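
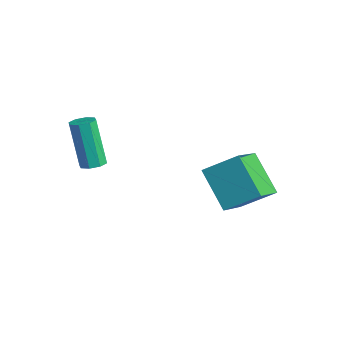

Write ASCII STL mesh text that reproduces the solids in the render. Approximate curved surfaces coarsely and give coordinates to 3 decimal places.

solid 
facet normal 0.349 0.016 -0.937
outer loop
vertex 0.254 -2.39 -0.23
vertex -0.223 -2.424 -0.408
vertex 0.09 -2.041 -0.285
endloop
endfacet
facet normal 0.838 0.444 0.318
outer loop
vertex 0.254 -2.39 -0.23
vertex 0.09 -2.041 -0.285
vertex -0.44 -2.422 1.645
endloop
endfacet
facet normal 0.837 0.445 0.318
outer loop
vertex -0.44 -2.422 1.645
vertex 0.09 -2.041 -0.285
vertex -0.605 -2.072 1.59
endloop
endfacet
facet normal -0.347 -0.016 0.938
outer loop
vertex -0.44 -2.422 1.645
vertex -0.605 -2.072 1.59
vertex -0.917 -2.456 1.468
endloop
endfacet
facet normal 0.349 0.016 -0.937
outer loop
vertex 0.09 -2.041 -0.285
vertex -0.223 -2.424 -0.408
vertex -0.257 -1.916 -0.412
endloop
endfacet
facet normal 0.295 0.947 0.125
outer loop
vertex 0.09 -2.041 -0.285
vertex -0.257 -1.916 -0.412
vertex -0.605 -2.072 1.59
endloop
endfacet
facet normal 0.295 0.947 0.125
outer loop
vertex -0.605 -2.072 1.59
vertex -0.257 -1.916 -0.412
vertex -0.952 -1.947 1.463
endloop
endfacet
facet normal -0.348 -0.015 0.937
outer loop
vertex -0.605 -2.072 1.59
vertex -0.952 -1.947 1.463
vertex -0.917 -2.456 1.468
endloop
endfacet
facet normal 0.347 0.016 -0.938
outer loop
vertex -0.257 -1.916 -0.412
vertex -0.223 -2.424 -0.408
vertex -0.584 -2.089 -0.536
endloop
endfacet
facet normal -0.421 0.896 -0.141
outer loop
vertex -0.257 -1.916 -0.412
vertex -0.584 -2.089 -0.536
vertex -0.952 -1.947 1.463
endloop
endfacet
facet normal -0.421 0.896 -0.141
outer loop
vertex -0.952 -1.947 1.463
vertex -0.584 -2.089 -0.536
vertex -1.279 -2.12 1.339
endloop
endfacet
facet normal -0.348 -0.015 0.937
outer loop
vertex -0.952 -1.947 1.463
vertex -1.279 -2.12 1.339
vertex -0.917 -2.456 1.468
endloop
endfacet
facet normal 0.347 0.015 -0.938
outer loop
vertex -0.584 -2.089 -0.536
vertex -0.223 -2.424 -0.408
vertex -0.7 -2.458 -0.585
endloop
endfacet
facet normal -0.889 0.323 -0.324
outer loop
vertex -0.584 -2.089 -0.536
vertex -0.7 -2.458 -0.585
vertex -1.279 -2.12 1.339
endloop
endfacet
facet normal -0.890 0.320 -0.324
outer loop
vertex -1.279 -2.12 1.339
vertex -0.7 -2.458 -0.585
vertex -1.394 -2.49 1.29
endloop
endfacet
facet normal -0.349 -0.016 0.937
outer loop
vertex -1.279 -2.12 1.339
vertex -1.394 -2.49 1.29
vertex -0.917 -2.456 1.468
endloop
endfacet
facet normal 0.347 0.016 -0.938
outer loop
vertex -0.7 -2.458 -0.585
vertex -0.223 -2.424 -0.408
vertex -0.535 -2.808 -0.53
endloop
endfacet
facet normal -0.837 -0.445 -0.318
outer loop
vertex -0.7 -2.458 -0.585
vertex -0.535 -2.808 -0.53
vertex -1.394 -2.49 1.29
endloop
endfacet
facet normal -0.838 -0.444 -0.318
outer loop
vertex -1.394 -2.49 1.29
vertex -0.535 -2.808 -0.53
vertex -1.23 -2.839 1.345
endloop
endfacet
facet normal -0.349 -0.016 0.937
outer loop
vertex -1.394 -2.49 1.29
vertex -1.23 -2.839 1.345
vertex -0.917 -2.456 1.468
endloop
endfacet
facet normal 0.348 0.015 -0.937
outer loop
vertex -0.535 -2.808 -0.53
vertex -0.223 -2.424 -0.408
vertex -0.188 -2.933 -0.403
endloop
endfacet
facet normal -0.295 -0.947 -0.125
outer loop
vertex -0.535 -2.808 -0.53
vertex -0.188 -2.933 -0.403
vertex -1.23 -2.839 1.345
endloop
endfacet
facet normal -0.295 -0.947 -0.125
outer loop
vertex -1.23 -2.839 1.345
vertex -0.188 -2.933 -0.403
vertex -0.883 -2.964 1.472
endloop
endfacet
facet normal -0.349 -0.016 0.937
outer loop
vertex -1.23 -2.839 1.345
vertex -0.883 -2.964 1.472
vertex -0.917 -2.456 1.468
endloop
endfacet
facet normal 0.348 0.015 -0.937
outer loop
vertex -0.188 -2.933 -0.403
vertex -0.223 -2.424 -0.408
vertex 0.139 -2.76 -0.279
endloop
endfacet
facet normal 0.421 -0.896 0.141
outer loop
vertex -0.188 -2.933 -0.403
vertex 0.139 -2.76 -0.279
vertex -0.883 -2.964 1.472
endloop
endfacet
facet normal 0.421 -0.896 0.141
outer loop
vertex -0.883 -2.964 1.472
vertex 0.139 -2.76 -0.279
vertex -0.556 -2.791 1.596
endloop
endfacet
facet normal -0.347 -0.016 0.938
outer loop
vertex -0.883 -2.964 1.472
vertex -0.556 -2.791 1.596
vertex -0.917 -2.456 1.468
endloop
endfacet
facet normal 0.349 0.016 -0.937
outer loop
vertex 0.139 -2.76 -0.279
vertex -0.223 -2.424 -0.408
vertex 0.254 -2.39 -0.23
endloop
endfacet
facet normal 0.890 -0.320 0.325
outer loop
vertex 0.139 -2.76 -0.279
vertex 0.254 -2.39 -0.23
vertex -0.556 -2.791 1.596
endloop
endfacet
facet normal 0.889 -0.323 0.324
outer loop
vertex -0.556 -2.791 1.596
vertex 0.254 -2.39 -0.23
vertex -0.44 -2.422 1.645
endloop
endfacet
facet normal -0.347 -0.015 0.938
outer loop
vertex -0.556 -2.791 1.596
vertex -0.44 -2.422 1.645
vertex -0.917 -2.456 1.468
endloop
endfacet
facet normal -0.467 -0.692 -0.550
outer loop
vertex 2.196 0.576 -0.284
vertex 1.371 1.793 -1.115
vertex 3.574 0.648 -1.546
endloop
endfacet
facet normal 0.488 -0.721 0.492
outer loop
vertex 4.289 1.707 -0.705
vertex 2.196 0.576 -0.284
vertex 3.574 0.648 -1.546
endloop
endfacet
facet normal -0.467 -0.693 -0.549
outer loop
vertex 3.574 0.648 -1.546
vertex 1.371 1.793 -1.115
vertex 2.749 1.865 -2.378
endloop
endfacet
facet normal 0.737 0.038 -0.675
outer loop
vertex 2.749 1.865 -2.378
vertex 4.289 1.707 -0.705
vertex 3.574 0.648 -1.546
endloop
endfacet
facet normal -0.737 -0.039 0.675
outer loop
vertex 2.196 0.576 -0.284
vertex 2.086 2.852 -0.274
vertex 1.371 1.793 -1.115
endloop
endfacet
facet normal 0.488 -0.721 0.492
outer loop
vertex 2.911 1.635 0.558
vertex 2.196 0.576 -0.284
vertex 4.289 1.707 -0.705
endloop
endfacet
facet normal -0.737 -0.039 0.675
outer loop
vertex 2.911 1.635 0.558
vertex 2.086 2.852 -0.274
vertex 2.196 0.576 -0.284
endloop
endfacet
facet normal -0.489 0.721 -0.492
outer loop
vertex 1.371 1.793 -1.115
vertex 2.086 2.852 -0.274
vertex 2.749 1.865 -2.378
endloop
endfacet
facet normal 0.737 0.039 -0.675
outer loop
vertex 3.464 2.924 -1.536
vertex 4.289 1.707 -0.705
vertex 2.749 1.865 -2.378
endloop
endfacet
facet normal -0.488 0.721 -0.492
outer loop
vertex 2.749 1.865 -2.378
vertex 2.086 2.852 -0.274
vertex 3.464 2.924 -1.536
endloop
endfacet
facet normal 0.468 0.692 0.550
outer loop
vertex 3.464 2.924 -1.536
vertex 2.911 1.635 0.558
vertex 4.289 1.707 -0.705
endloop
endfacet
facet normal 0.467 0.693 0.550
outer loop
vertex 2.086 2.852 -0.274
vertex 2.911 1.635 0.558
vertex 3.464 2.924 -1.536
endloop
endfacet

endsolid


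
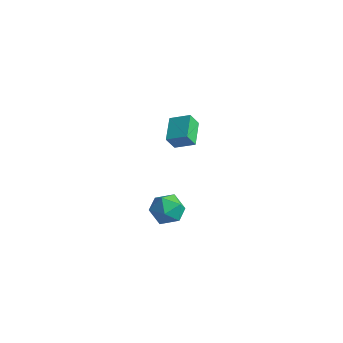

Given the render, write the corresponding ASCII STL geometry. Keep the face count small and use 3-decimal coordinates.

solid 
facet normal -0.647 0.736 0.199
outer loop
vertex 0.891 -3.117 -0.943
vertex 0.368 -3.789 -0.161
vertex 1.244 -3.105 0.158
endloop
endfacet
facet normal -0.017 1.000 -0.005
outer loop
vertex 0.891 -3.117 -0.943
vertex 1.244 -3.105 0.158
vertex 2.021 -3.096 -0.698
endloop
endfacet
facet normal 0.128 0.744 -0.655
outer loop
vertex 0.891 -3.117 -0.943
vertex 2.021 -3.096 -0.698
vertex 1.625 -3.775 -1.547
endloop
endfacet
facet normal -0.412 0.323 -0.852
outer loop
vertex 0.891 -3.117 -0.943
vertex 1.625 -3.775 -1.547
vertex 0.603 -4.203 -1.215
endloop
endfacet
facet normal -0.891 0.317 -0.323
outer loop
vertex 0.891 -3.117 -0.943
vertex 0.603 -4.203 -1.215
vertex 0.368 -3.789 -0.161
endloop
endfacet
facet normal 0.481 0.756 0.445
outer loop
vertex 2.021 -3.096 -0.698
vertex 1.244 -3.105 0.158
vertex 2.197 -3.757 0.235
endloop
endfacet
facet normal -0.539 0.328 0.776
outer loop
vertex 1.244 -3.105 0.158
vertex 0.368 -3.789 -0.161
vertex 1.175 -4.185 0.567
endloop
endfacet
facet normal -0.934 -0.349 -0.071
outer loop
vertex 0.368 -3.789 -0.161
vertex 0.603 -4.203 -1.215
vertex 0.779 -4.864 -0.282
endloop
endfacet
facet normal -0.158 -0.341 -0.927
outer loop
vertex 0.603 -4.203 -1.215
vertex 1.625 -3.775 -1.547
vertex 1.556 -4.855 -1.138
endloop
endfacet
facet normal 0.716 0.342 -0.608
outer loop
vertex 1.625 -3.775 -1.547
vertex 2.021 -3.096 -0.698
vertex 2.432 -4.171 -0.819
endloop
endfacet
facet normal 0.412 -0.323 0.852
outer loop
vertex 1.909 -4.843 -0.037
vertex 2.197 -3.757 0.235
vertex 1.175 -4.185 0.567
endloop
endfacet
facet normal -0.128 -0.744 0.655
outer loop
vertex 1.909 -4.843 -0.037
vertex 1.175 -4.185 0.567
vertex 0.779 -4.864 -0.282
endloop
endfacet
facet normal 0.017 -1.000 0.005
outer loop
vertex 1.909 -4.843 -0.037
vertex 0.779 -4.864 -0.282
vertex 1.556 -4.855 -1.138
endloop
endfacet
facet normal 0.647 -0.736 -0.199
outer loop
vertex 1.909 -4.843 -0.037
vertex 1.556 -4.855 -1.138
vertex 2.432 -4.171 -0.819
endloop
endfacet
facet normal 0.891 -0.317 0.323
outer loop
vertex 1.909 -4.843 -0.037
vertex 2.432 -4.171 -0.819
vertex 2.197 -3.757 0.235
endloop
endfacet
facet normal 0.158 0.341 0.927
outer loop
vertex 1.175 -4.185 0.567
vertex 2.197 -3.757 0.235
vertex 1.244 -3.105 0.158
endloop
endfacet
facet normal -0.716 -0.342 0.608
outer loop
vertex 0.779 -4.864 -0.282
vertex 1.175 -4.185 0.567
vertex 0.368 -3.789 -0.161
endloop
endfacet
facet normal -0.481 -0.756 -0.445
outer loop
vertex 1.556 -4.855 -1.138
vertex 0.779 -4.864 -0.282
vertex 0.603 -4.203 -1.215
endloop
endfacet
facet normal 0.539 -0.328 -0.776
outer loop
vertex 2.432 -4.171 -0.819
vertex 1.556 -4.855 -1.138
vertex 1.625 -3.775 -1.547
endloop
endfacet
facet normal 0.934 0.349 0.071
outer loop
vertex 2.197 -3.757 0.235
vertex 2.432 -4.171 -0.819
vertex 2.021 -3.096 -0.698
endloop
endfacet
facet normal -0.492 0.813 0.311
outer loop
vertex -4.722 4.025 -0.625
vertex -3.5 4.541 -0.039
vertex -4.471 4.555 -1.614
endloop
endfacet
facet normal -0.842 -0.356 -0.405
outer loop
vertex -3.54 3.019 -2.201
vertex -4.722 4.025 -0.625
vertex -4.471 4.555 -1.614
endloop
endfacet
facet normal -0.492 0.813 0.311
outer loop
vertex -4.471 4.555 -1.614
vertex -3.5 4.541 -0.039
vertex -3.249 5.071 -1.028
endloop
endfacet
facet normal 0.218 0.461 -0.860
outer loop
vertex -3.249 5.071 -1.028
vertex -3.54 3.019 -2.201
vertex -4.471 4.555 -1.614
endloop
endfacet
facet normal -0.218 -0.461 0.860
outer loop
vertex -4.722 4.025 -0.625
vertex -2.569 3.005 -0.626
vertex -3.5 4.541 -0.039
endloop
endfacet
facet normal -0.842 -0.356 -0.405
outer loop
vertex -3.791 2.489 -1.212
vertex -4.722 4.025 -0.625
vertex -3.54 3.019 -2.201
endloop
endfacet
facet normal -0.218 -0.461 0.860
outer loop
vertex -3.791 2.489 -1.212
vertex -2.569 3.005 -0.626
vertex -4.722 4.025 -0.625
endloop
endfacet
facet normal 0.842 0.356 0.405
outer loop
vertex -3.5 4.541 -0.039
vertex -2.569 3.005 -0.626
vertex -3.249 5.071 -1.028
endloop
endfacet
facet normal 0.218 0.461 -0.860
outer loop
vertex -2.318 3.535 -1.615
vertex -3.54 3.019 -2.201
vertex -3.249 5.071 -1.028
endloop
endfacet
facet normal 0.842 0.356 0.405
outer loop
vertex -3.249 5.071 -1.028
vertex -2.569 3.005 -0.626
vertex -2.318 3.535 -1.615
endloop
endfacet
facet normal 0.492 -0.813 -0.311
outer loop
vertex -2.318 3.535 -1.615
vertex -3.791 2.489 -1.212
vertex -3.54 3.019 -2.201
endloop
endfacet
facet normal 0.492 -0.813 -0.311
outer loop
vertex -2.569 3.005 -0.626
vertex -3.791 2.489 -1.212
vertex -2.318 3.535 -1.615
endloop
endfacet

endsolid


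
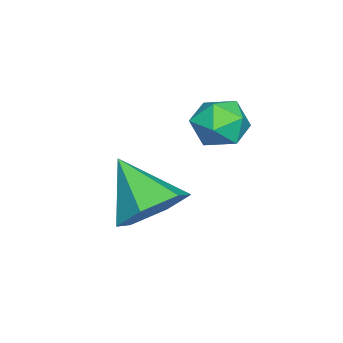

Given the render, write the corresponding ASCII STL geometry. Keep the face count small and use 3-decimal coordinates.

solid 
facet normal 0.409 0.650 -0.641
outer loop
vertex 2.504 -2.729 -0.364
vertex 1.646 -2.695 -0.877
vertex 1.805 -2.054 -0.126
endloop
endfacet
facet normal 0.343 0.024 0.939
outer loop
vertex 2.504 -2.729 -0.364
vertex 1.805 -2.054 -0.126
vertex 0.934 -3.825 0.237
endloop
endfacet
facet normal 0.409 0.649 -0.641
outer loop
vertex 1.805 -2.054 -0.126
vertex 1.646 -2.695 -0.877
vertex 0.948 -2.02 -0.639
endloop
endfacet
facet normal -0.461 0.390 0.797
outer loop
vertex 1.805 -2.054 -0.126
vertex 0.948 -2.02 -0.639
vertex 0.934 -3.825 0.237
endloop
endfacet
facet normal 0.410 0.650 -0.640
outer loop
vertex 0.948 -2.02 -0.639
vertex 1.646 -2.695 -0.877
vertex 0.789 -2.661 -1.391
endloop
endfacet
facet normal -0.987 0.077 0.143
outer loop
vertex 0.948 -2.02 -0.639
vertex 0.789 -2.661 -1.391
vertex 0.934 -3.825 0.237
endloop
endfacet
facet normal 0.410 0.650 -0.640
outer loop
vertex 0.789 -2.661 -1.391
vertex 1.646 -2.695 -0.877
vertex 1.487 -3.336 -1.629
endloop
endfacet
facet normal -0.708 -0.603 -0.368
outer loop
vertex 0.789 -2.661 -1.391
vertex 1.487 -3.336 -1.629
vertex 0.934 -3.825 0.237
endloop
endfacet
facet normal 0.409 0.650 -0.640
outer loop
vertex 1.487 -3.336 -1.629
vertex 1.646 -2.695 -0.877
vertex 2.345 -3.37 -1.115
endloop
endfacet
facet normal 0.097 -0.969 -0.225
outer loop
vertex 1.487 -3.336 -1.629
vertex 2.345 -3.37 -1.115
vertex 0.934 -3.825 0.237
endloop
endfacet
facet normal 0.409 0.650 -0.641
outer loop
vertex 2.345 -3.37 -1.115
vertex 1.646 -2.695 -0.877
vertex 2.504 -2.729 -0.364
endloop
endfacet
facet normal 0.622 -0.656 0.428
outer loop
vertex 2.345 -3.37 -1.115
vertex 2.504 -2.729 -0.364
vertex 0.934 -3.825 0.237
endloop
endfacet
facet normal -0.365 0.834 0.415
outer loop
vertex -0.045 -0.89 1.358
vertex -0.186 -1.284 2.026
vertex 0.509 -0.926 1.918
endloop
endfacet
facet normal 0.135 0.988 -0.070
outer loop
vertex -0.045 -0.89 1.358
vertex 0.509 -0.926 1.918
vertex 0.709 -1.007 1.16
endloop
endfacet
facet normal -0.072 0.715 -0.695
outer loop
vertex -0.045 -0.89 1.358
vertex 0.709 -1.007 1.16
vertex 0.139 -1.415 0.799
endloop
endfacet
facet normal -0.699 0.392 -0.598
outer loop
vertex -0.045 -0.89 1.358
vertex 0.139 -1.415 0.799
vertex -0.415 -1.586 1.335
endloop
endfacet
facet normal -0.881 0.465 0.089
outer loop
vertex -0.045 -0.89 1.358
vertex -0.415 -1.586 1.335
vertex -0.186 -1.284 2.026
endloop
endfacet
facet normal 0.740 0.661 0.124
outer loop
vertex 0.709 -1.007 1.16
vertex 0.509 -0.926 1.918
vertex 1.035 -1.474 1.705
endloop
endfacet
facet normal -0.070 0.411 0.909
outer loop
vertex 0.509 -0.926 1.918
vertex -0.186 -1.284 2.026
vertex 0.481 -1.645 2.241
endloop
endfacet
facet normal -0.905 -0.187 0.382
outer loop
vertex -0.186 -1.284 2.026
vertex -0.415 -1.586 1.335
vertex -0.089 -2.053 1.88
endloop
endfacet
facet normal -0.612 -0.304 -0.730
outer loop
vertex -0.415 -1.586 1.335
vertex 0.139 -1.415 0.799
vertex 0.111 -2.134 1.122
endloop
endfacet
facet normal 0.405 0.220 -0.888
outer loop
vertex 0.139 -1.415 0.799
vertex 0.709 -1.007 1.16
vertex 0.806 -1.776 1.014
endloop
endfacet
facet normal 0.699 -0.392 0.598
outer loop
vertex 0.665 -2.17 1.682
vertex 1.035 -1.474 1.705
vertex 0.481 -1.645 2.241
endloop
endfacet
facet normal 0.072 -0.715 0.695
outer loop
vertex 0.665 -2.17 1.682
vertex 0.481 -1.645 2.241
vertex -0.089 -2.053 1.88
endloop
endfacet
facet normal -0.135 -0.988 0.070
outer loop
vertex 0.665 -2.17 1.682
vertex -0.089 -2.053 1.88
vertex 0.111 -2.134 1.122
endloop
endfacet
facet normal 0.365 -0.834 -0.415
outer loop
vertex 0.665 -2.17 1.682
vertex 0.111 -2.134 1.122
vertex 0.806 -1.776 1.014
endloop
endfacet
facet normal 0.881 -0.465 -0.089
outer loop
vertex 0.665 -2.17 1.682
vertex 0.806 -1.776 1.014
vertex 1.035 -1.474 1.705
endloop
endfacet
facet normal 0.612 0.304 0.730
outer loop
vertex 0.481 -1.645 2.241
vertex 1.035 -1.474 1.705
vertex 0.509 -0.926 1.918
endloop
endfacet
facet normal -0.405 -0.220 0.888
outer loop
vertex -0.089 -2.053 1.88
vertex 0.481 -1.645 2.241
vertex -0.186 -1.284 2.026
endloop
endfacet
facet normal -0.740 -0.661 -0.124
outer loop
vertex 0.111 -2.134 1.122
vertex -0.089 -2.053 1.88
vertex -0.415 -1.586 1.335
endloop
endfacet
facet normal 0.070 -0.411 -0.909
outer loop
vertex 0.806 -1.776 1.014
vertex 0.111 -2.134 1.122
vertex 0.139 -1.415 0.799
endloop
endfacet
facet normal 0.905 0.187 -0.382
outer loop
vertex 1.035 -1.474 1.705
vertex 0.806 -1.776 1.014
vertex 0.709 -1.007 1.16
endloop
endfacet

endsolid


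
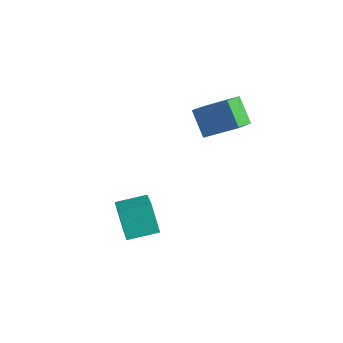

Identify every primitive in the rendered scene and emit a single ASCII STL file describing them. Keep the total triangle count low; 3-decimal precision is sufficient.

solid 
facet normal -0.728 -0.427 -0.536
outer loop
vertex -2.89 2.965 -1.187
vertex -3.661 3.252 -0.369
vertex -3.052 3.8 -1.632
endloop
endfacet
facet normal 0.665 -0.247 -0.705
outer loop
vertex -2.019 4.408 -0.871
vertex -2.89 2.965 -1.187
vertex -3.052 3.8 -1.632
endloop
endfacet
facet normal -0.728 -0.428 -0.536
outer loop
vertex -3.052 3.8 -1.632
vertex -3.661 3.252 -0.369
vertex -3.823 4.087 -0.815
endloop
endfacet
facet normal -0.169 0.869 -0.465
outer loop
vertex -3.823 4.087 -0.815
vertex -2.019 4.408 -0.871
vertex -3.052 3.8 -1.632
endloop
endfacet
facet normal 0.169 -0.869 0.465
outer loop
vertex -2.89 2.965 -1.187
vertex -2.628 3.86 0.392
vertex -3.661 3.252 -0.369
endloop
endfacet
facet normal 0.665 -0.247 -0.705
outer loop
vertex -1.857 3.573 -0.425
vertex -2.89 2.965 -1.187
vertex -2.019 4.408 -0.871
endloop
endfacet
facet normal 0.169 -0.869 0.465
outer loop
vertex -1.857 3.573 -0.425
vertex -2.628 3.86 0.392
vertex -2.89 2.965 -1.187
endloop
endfacet
facet normal -0.665 0.247 0.705
outer loop
vertex -3.661 3.252 -0.369
vertex -2.628 3.86 0.392
vertex -3.823 4.087 -0.815
endloop
endfacet
facet normal -0.169 0.869 -0.464
outer loop
vertex -2.79 4.695 -0.053
vertex -2.019 4.408 -0.871
vertex -3.823 4.087 -0.815
endloop
endfacet
facet normal -0.665 0.247 0.705
outer loop
vertex -3.823 4.087 -0.815
vertex -2.628 3.86 0.392
vertex -2.79 4.695 -0.053
endloop
endfacet
facet normal 0.728 0.428 0.536
outer loop
vertex -2.79 4.695 -0.053
vertex -1.857 3.573 -0.425
vertex -2.019 4.408 -0.871
endloop
endfacet
facet normal 0.728 0.427 0.537
outer loop
vertex -2.628 3.86 0.392
vertex -1.857 3.573 -0.425
vertex -2.79 4.695 -0.053
endloop
endfacet
facet normal -0.625 0.547 -0.557
outer loop
vertex -4.422 0.182 -3.795
vertex -3.77 1.101 -3.623
vertex -3.79 -0.085 -4.767
endloop
endfacet
facet normal -0.572 -0.806 -0.151
outer loop
vertex -2.79 -0.961 -3.877
vertex -4.422 0.182 -3.795
vertex -3.79 -0.085 -4.767
endloop
endfacet
facet normal -0.625 0.547 -0.556
outer loop
vertex -3.79 -0.085 -4.767
vertex -3.77 1.101 -3.623
vertex -3.138 0.834 -4.596
endloop
endfacet
facet normal 0.531 -0.224 -0.817
outer loop
vertex -3.138 0.834 -4.596
vertex -2.79 -0.961 -3.877
vertex -3.79 -0.085 -4.767
endloop
endfacet
facet normal -0.531 0.224 0.817
outer loop
vertex -4.422 0.182 -3.795
vertex -2.77 0.225 -2.733
vertex -3.77 1.101 -3.623
endloop
endfacet
facet normal -0.572 -0.806 -0.150
outer loop
vertex -3.422 -0.694 -2.904
vertex -4.422 0.182 -3.795
vertex -2.79 -0.961 -3.877
endloop
endfacet
facet normal -0.531 0.225 0.817
outer loop
vertex -3.422 -0.694 -2.904
vertex -2.77 0.225 -2.733
vertex -4.422 0.182 -3.795
endloop
endfacet
facet normal 0.572 0.806 0.150
outer loop
vertex -3.77 1.101 -3.623
vertex -2.77 0.225 -2.733
vertex -3.138 0.834 -4.596
endloop
endfacet
facet normal 0.531 -0.224 -0.817
outer loop
vertex -2.138 -0.042 -3.705
vertex -2.79 -0.961 -3.877
vertex -3.138 0.834 -4.596
endloop
endfacet
facet normal 0.572 0.806 0.151
outer loop
vertex -3.138 0.834 -4.596
vertex -2.77 0.225 -2.733
vertex -2.138 -0.042 -3.705
endloop
endfacet
facet normal 0.625 -0.548 0.556
outer loop
vertex -2.138 -0.042 -3.705
vertex -3.422 -0.694 -2.904
vertex -2.79 -0.961 -3.877
endloop
endfacet
facet normal 0.625 -0.547 0.557
outer loop
vertex -2.77 0.225 -2.733
vertex -3.422 -0.694 -2.904
vertex -2.138 -0.042 -3.705
endloop
endfacet

endsolid


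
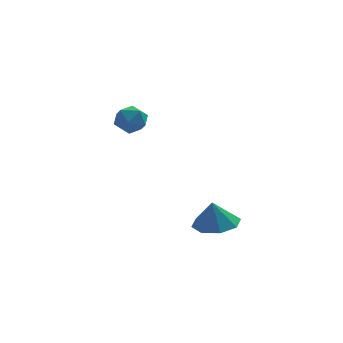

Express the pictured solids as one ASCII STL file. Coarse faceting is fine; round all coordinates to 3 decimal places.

solid 
facet normal -0.889 0.308 -0.340
outer loop
vertex -4.232 3.18 -0.159
vertex -4.622 2.645 0.376
vertex -4.442 3.439 0.625
endloop
endfacet
facet normal -0.404 0.831 -0.383
outer loop
vertex -4.232 3.18 -0.159
vertex -4.442 3.439 0.625
vertex -3.687 3.654 0.294
endloop
endfacet
facet normal 0.135 0.599 -0.789
outer loop
vertex -4.232 3.18 -0.159
vertex -3.687 3.654 0.294
vertex -3.401 2.992 -0.159
endloop
endfacet
facet normal -0.015 -0.067 -0.998
outer loop
vertex -4.232 3.18 -0.159
vertex -3.401 2.992 -0.159
vertex -3.979 2.369 -0.108
endloop
endfacet
facet normal -0.648 -0.248 -0.720
outer loop
vertex -4.232 3.18 -0.159
vertex -3.979 2.369 -0.108
vertex -4.622 2.645 0.376
endloop
endfacet
facet normal -0.151 0.950 0.274
outer loop
vertex -3.687 3.654 0.294
vertex -4.442 3.439 0.625
vertex -3.741 3.411 1.108
endloop
endfacet
facet normal -0.934 0.104 0.342
outer loop
vertex -4.442 3.439 0.625
vertex -4.622 2.645 0.376
vertex -4.319 2.788 1.159
endloop
endfacet
facet normal -0.545 -0.792 -0.273
outer loop
vertex -4.622 2.645 0.376
vertex -3.979 2.369 -0.108
vertex -4.033 2.126 0.706
endloop
endfacet
facet normal 0.477 -0.502 -0.722
outer loop
vertex -3.979 2.369 -0.108
vertex -3.401 2.992 -0.159
vertex -3.278 2.341 0.375
endloop
endfacet
facet normal 0.722 0.575 -0.384
outer loop
vertex -3.401 2.992 -0.159
vertex -3.687 3.654 0.294
vertex -3.098 3.135 0.624
endloop
endfacet
facet normal 0.015 0.067 0.998
outer loop
vertex -3.488 2.6 1.159
vertex -3.741 3.411 1.108
vertex -4.319 2.788 1.159
endloop
endfacet
facet normal -0.135 -0.599 0.789
outer loop
vertex -3.488 2.6 1.159
vertex -4.319 2.788 1.159
vertex -4.033 2.126 0.706
endloop
endfacet
facet normal 0.404 -0.831 0.383
outer loop
vertex -3.488 2.6 1.159
vertex -4.033 2.126 0.706
vertex -3.278 2.341 0.375
endloop
endfacet
facet normal 0.889 -0.308 0.340
outer loop
vertex -3.488 2.6 1.159
vertex -3.278 2.341 0.375
vertex -3.098 3.135 0.624
endloop
endfacet
facet normal 0.648 0.248 0.720
outer loop
vertex -3.488 2.6 1.159
vertex -3.098 3.135 0.624
vertex -3.741 3.411 1.108
endloop
endfacet
facet normal -0.477 0.502 0.722
outer loop
vertex -4.319 2.788 1.159
vertex -3.741 3.411 1.108
vertex -4.442 3.439 0.625
endloop
endfacet
facet normal -0.722 -0.575 0.384
outer loop
vertex -4.033 2.126 0.706
vertex -4.319 2.788 1.159
vertex -4.622 2.645 0.376
endloop
endfacet
facet normal 0.151 -0.950 -0.274
outer loop
vertex -3.278 2.341 0.375
vertex -4.033 2.126 0.706
vertex -3.979 2.369 -0.108
endloop
endfacet
facet normal 0.934 -0.104 -0.342
outer loop
vertex -3.098 3.135 0.624
vertex -3.278 2.341 0.375
vertex -3.401 2.992 -0.159
endloop
endfacet
facet normal 0.545 0.792 0.273
outer loop
vertex -3.741 3.411 1.108
vertex -3.098 3.135 0.624
vertex -3.687 3.654 0.294
endloop
endfacet
facet normal 0.142 0.020 -0.990
outer loop
vertex -0.055 -1.659 -3.117
vertex -0.761 -2.427 -3.234
vertex -0.801 -1.378 -3.218
endloop
endfacet
facet normal 0.186 0.730 0.658
outer loop
vertex -0.055 -1.659 -3.117
vertex -0.801 -1.378 -3.218
vertex -0.939 -2.453 -1.986
endloop
endfacet
facet normal 0.140 0.020 -0.990
outer loop
vertex -0.801 -1.378 -3.218
vertex -0.761 -2.427 -3.234
vertex -1.524 -1.711 -3.327
endloop
endfacet
facet normal -0.413 0.709 0.572
outer loop
vertex -0.801 -1.378 -3.218
vertex -1.524 -1.711 -3.327
vertex -0.939 -2.453 -1.986
endloop
endfacet
facet normal 0.140 0.021 -0.990
outer loop
vertex -1.524 -1.711 -3.327
vertex -0.761 -2.427 -3.234
vertex -1.8 -2.464 -3.382
endloop
endfacet
facet normal -0.822 0.264 0.505
outer loop
vertex -1.524 -1.711 -3.327
vertex -1.8 -2.464 -3.382
vertex -0.939 -2.453 -1.986
endloop
endfacet
facet normal 0.140 0.020 -0.990
outer loop
vertex -1.8 -2.464 -3.382
vertex -0.761 -2.427 -3.234
vertex -1.468 -3.195 -3.35
endloop
endfacet
facet normal -0.799 -0.341 0.495
outer loop
vertex -1.8 -2.464 -3.382
vertex -1.468 -3.195 -3.35
vertex -0.939 -2.453 -1.986
endloop
endfacet
facet normal 0.140 0.020 -0.990
outer loop
vertex -1.468 -3.195 -3.35
vertex -0.761 -2.427 -3.234
vertex -0.722 -3.476 -3.25
endloop
endfacet
facet normal -0.358 -0.755 0.550
outer loop
vertex -1.468 -3.195 -3.35
vertex -0.722 -3.476 -3.25
vertex -0.939 -2.453 -1.986
endloop
endfacet
facet normal 0.141 0.020 -0.990
outer loop
vertex -0.722 -3.476 -3.25
vertex -0.761 -2.427 -3.234
vertex 0.001 -3.143 -3.14
endloop
endfacet
facet normal 0.241 -0.734 0.635
outer loop
vertex -0.722 -3.476 -3.25
vertex 0.001 -3.143 -3.14
vertex -0.939 -2.453 -1.986
endloop
endfacet
facet normal 0.141 0.020 -0.990
outer loop
vertex 0.001 -3.143 -3.14
vertex -0.761 -2.427 -3.234
vertex 0.278 -2.39 -3.085
endloop
endfacet
facet normal 0.650 -0.290 0.703
outer loop
vertex 0.001 -3.143 -3.14
vertex 0.278 -2.39 -3.085
vertex -0.939 -2.453 -1.986
endloop
endfacet
facet normal 0.141 0.021 -0.990
outer loop
vertex 0.278 -2.39 -3.085
vertex -0.761 -2.427 -3.234
vertex -0.055 -1.659 -3.117
endloop
endfacet
facet normal 0.627 0.317 0.712
outer loop
vertex 0.278 -2.39 -3.085
vertex -0.055 -1.659 -3.117
vertex -0.939 -2.453 -1.986
endloop
endfacet

endsolid


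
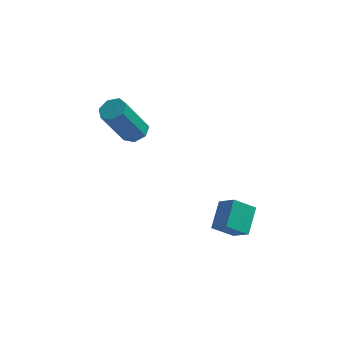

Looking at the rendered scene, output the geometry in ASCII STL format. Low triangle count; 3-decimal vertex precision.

solid 
facet normal -0.746 -0.318 0.585
outer loop
vertex 3.081 0.636 -1.989
vertex 2.389 1.14 -2.598
vertex 2.946 -0.509 -2.784
endloop
endfacet
facet normal 0.659 -0.480 0.579
outer loop
vertex 3.811 -0.14 -3.462
vertex 3.081 0.636 -1.989
vertex 2.946 -0.509 -2.784
endloop
endfacet
facet normal -0.746 -0.318 0.585
outer loop
vertex 2.946 -0.509 -2.784
vertex 2.389 1.14 -2.598
vertex 2.254 -0.005 -3.392
endloop
endfacet
facet normal -0.096 -0.817 -0.568
outer loop
vertex 2.254 -0.005 -3.392
vertex 3.811 -0.14 -3.462
vertex 2.946 -0.509 -2.784
endloop
endfacet
facet normal 0.096 0.818 0.568
outer loop
vertex 3.081 0.636 -1.989
vertex 3.254 1.509 -3.276
vertex 2.389 1.14 -2.598
endloop
endfacet
facet normal 0.659 -0.479 0.579
outer loop
vertex 3.946 1.005 -2.668
vertex 3.081 0.636 -1.989
vertex 3.811 -0.14 -3.462
endloop
endfacet
facet normal 0.097 0.818 0.568
outer loop
vertex 3.946 1.005 -2.668
vertex 3.254 1.509 -3.276
vertex 3.081 0.636 -1.989
endloop
endfacet
facet normal -0.659 0.480 -0.580
outer loop
vertex 2.389 1.14 -2.598
vertex 3.254 1.509 -3.276
vertex 2.254 -0.005 -3.392
endloop
endfacet
facet normal -0.096 -0.818 -0.567
outer loop
vertex 3.119 0.364 -4.071
vertex 3.811 -0.14 -3.462
vertex 2.254 -0.005 -3.392
endloop
endfacet
facet normal -0.659 0.480 -0.579
outer loop
vertex 2.254 -0.005 -3.392
vertex 3.254 1.509 -3.276
vertex 3.119 0.364 -4.071
endloop
endfacet
facet normal 0.746 0.318 -0.585
outer loop
vertex 3.119 0.364 -4.071
vertex 3.946 1.005 -2.668
vertex 3.811 -0.14 -3.462
endloop
endfacet
facet normal 0.746 0.318 -0.585
outer loop
vertex 3.254 1.509 -3.276
vertex 3.946 1.005 -2.668
vertex 3.119 0.364 -4.071
endloop
endfacet
facet normal 0.367 0.353 -0.861
outer loop
vertex -1.072 3.195 -0.415
vertex -1.597 3.589 -0.477
vertex -1.021 3.715 -0.18
endloop
endfacet
facet normal 0.926 -0.227 0.301
outer loop
vertex -1.072 3.195 -0.415
vertex -1.021 3.715 -0.18
vertex -1.877 2.416 1.478
endloop
endfacet
facet normal 0.926 -0.225 0.302
outer loop
vertex -1.877 2.416 1.478
vertex -1.021 3.715 -0.18
vertex -1.827 2.936 1.713
endloop
endfacet
facet normal -0.366 -0.354 0.861
outer loop
vertex -1.877 2.416 1.478
vertex -1.827 2.936 1.713
vertex -2.403 2.811 1.417
endloop
endfacet
facet normal 0.366 0.354 -0.860
outer loop
vertex -1.021 3.715 -0.18
vertex -1.597 3.589 -0.477
vertex -1.404 4.14 -0.168
endloop
endfacet
facet normal 0.646 0.568 0.509
outer loop
vertex -1.021 3.715 -0.18
vertex -1.404 4.14 -0.168
vertex -1.827 2.936 1.713
endloop
endfacet
facet normal 0.646 0.568 0.509
outer loop
vertex -1.827 2.936 1.713
vertex -1.404 4.14 -0.168
vertex -2.21 3.361 1.725
endloop
endfacet
facet normal -0.366 -0.354 0.861
outer loop
vertex -1.827 2.936 1.713
vertex -2.21 3.361 1.725
vertex -2.403 2.811 1.417
endloop
endfacet
facet normal 0.365 0.355 -0.861
outer loop
vertex -1.404 4.14 -0.168
vertex -1.597 3.589 -0.477
vertex -1.933 4.151 -0.388
endloop
endfacet
facet normal -0.119 0.935 0.334
outer loop
vertex -1.404 4.14 -0.168
vertex -1.933 4.151 -0.388
vertex -2.21 3.361 1.725
endloop
endfacet
facet normal -0.120 0.935 0.334
outer loop
vertex -2.21 3.361 1.725
vertex -1.933 4.151 -0.388
vertex -2.738 3.372 1.505
endloop
endfacet
facet normal -0.366 -0.354 0.861
outer loop
vertex -2.21 3.361 1.725
vertex -2.738 3.372 1.505
vertex -2.403 2.811 1.417
endloop
endfacet
facet normal 0.365 0.355 -0.861
outer loop
vertex -1.933 4.151 -0.388
vertex -1.597 3.589 -0.477
vertex -2.209 3.739 -0.675
endloop
endfacet
facet normal -0.796 0.598 -0.093
outer loop
vertex -1.933 4.151 -0.388
vertex -2.209 3.739 -0.675
vertex -2.738 3.372 1.505
endloop
endfacet
facet normal -0.796 0.598 -0.093
outer loop
vertex -2.738 3.372 1.505
vertex -2.209 3.739 -0.675
vertex -3.014 2.96 1.218
endloop
endfacet
facet normal -0.367 -0.354 0.860
outer loop
vertex -2.738 3.372 1.505
vertex -3.014 2.96 1.218
vertex -2.403 2.811 1.417
endloop
endfacet
facet normal 0.365 0.355 -0.861
outer loop
vertex -2.209 3.739 -0.675
vertex -1.597 3.589 -0.477
vertex -2.024 3.214 -0.813
endloop
endfacet
facet normal -0.873 -0.190 -0.449
outer loop
vertex -2.209 3.739 -0.675
vertex -2.024 3.214 -0.813
vertex -3.014 2.96 1.218
endloop
endfacet
facet normal -0.873 -0.189 -0.449
outer loop
vertex -3.014 2.96 1.218
vertex -2.024 3.214 -0.813
vertex -2.83 2.436 1.081
endloop
endfacet
facet normal -0.367 -0.354 0.861
outer loop
vertex -3.014 2.96 1.218
vertex -2.83 2.436 1.081
vertex -2.403 2.811 1.417
endloop
endfacet
facet normal 0.366 0.354 -0.861
outer loop
vertex -2.024 3.214 -0.813
vertex -1.597 3.589 -0.477
vertex -1.518 2.972 -0.697
endloop
endfacet
facet normal -0.292 -0.835 -0.467
outer loop
vertex -2.024 3.214 -0.813
vertex -1.518 2.972 -0.697
vertex -2.83 2.436 1.081
endloop
endfacet
facet normal -0.294 -0.833 -0.468
outer loop
vertex -2.83 2.436 1.081
vertex -1.518 2.972 -0.697
vertex -2.324 2.193 1.196
endloop
endfacet
facet normal -0.366 -0.354 0.861
outer loop
vertex -2.83 2.436 1.081
vertex -2.324 2.193 1.196
vertex -2.403 2.811 1.417
endloop
endfacet
facet normal 0.367 0.354 -0.860
outer loop
vertex -1.518 2.972 -0.697
vertex -1.597 3.589 -0.477
vertex -1.072 3.195 -0.415
endloop
endfacet
facet normal 0.509 -0.850 -0.133
outer loop
vertex -1.518 2.972 -0.697
vertex -1.072 3.195 -0.415
vertex -2.324 2.193 1.196
endloop
endfacet
facet normal 0.509 -0.851 -0.134
outer loop
vertex -2.324 2.193 1.196
vertex -1.072 3.195 -0.415
vertex -1.877 2.416 1.478
endloop
endfacet
facet normal -0.366 -0.354 0.860
outer loop
vertex -2.324 2.193 1.196
vertex -1.877 2.416 1.478
vertex -2.403 2.811 1.417
endloop
endfacet

endsolid


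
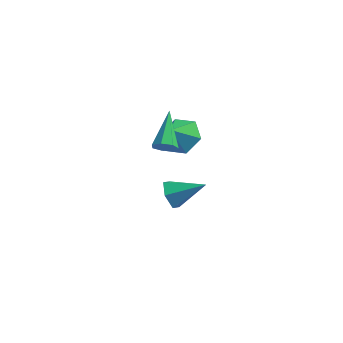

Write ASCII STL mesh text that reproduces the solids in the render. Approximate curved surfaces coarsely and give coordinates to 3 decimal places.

solid 
facet normal 0.256 0.539 -0.803
outer loop
vertex 3.835 2.609 0.274
vertex 3.332 3.441 0.672
vertex 4.347 3.286 0.892
endloop
endfacet
facet normal 0.508 -0.758 0.409
outer loop
vertex 3.835 2.609 0.274
vertex 4.347 3.286 0.892
vertex 3.028 2.799 1.628
endloop
endfacet
facet normal 0.256 0.539 -0.803
outer loop
vertex 4.347 3.286 0.892
vertex 3.332 3.441 0.672
vertex 3.845 4.118 1.29
endloop
endfacet
facet normal 0.512 -0.099 0.853
outer loop
vertex 4.347 3.286 0.892
vertex 3.845 4.118 1.29
vertex 3.028 2.799 1.628
endloop
endfacet
facet normal 0.255 0.539 -0.803
outer loop
vertex 3.845 4.118 1.29
vertex 3.332 3.441 0.672
vertex 2.83 4.272 1.071
endloop
endfacet
facet normal -0.151 0.332 0.931
outer loop
vertex 3.845 4.118 1.29
vertex 2.83 4.272 1.071
vertex 3.028 2.799 1.628
endloop
endfacet
facet normal 0.255 0.539 -0.803
outer loop
vertex 2.83 4.272 1.071
vertex 3.332 3.441 0.672
vertex 2.317 3.595 0.453
endloop
endfacet
facet normal -0.818 0.104 0.565
outer loop
vertex 2.83 4.272 1.071
vertex 2.317 3.595 0.453
vertex 3.028 2.799 1.628
endloop
endfacet
facet normal 0.255 0.539 -0.803
outer loop
vertex 2.317 3.595 0.453
vertex 3.332 3.441 0.672
vertex 2.82 2.764 0.055
endloop
endfacet
facet normal -0.822 -0.556 0.121
outer loop
vertex 2.317 3.595 0.453
vertex 2.82 2.764 0.055
vertex 3.028 2.799 1.628
endloop
endfacet
facet normal 0.255 0.539 -0.803
outer loop
vertex 2.82 2.764 0.055
vertex 3.332 3.441 0.672
vertex 3.835 2.609 0.274
endloop
endfacet
facet normal -0.160 -0.986 0.043
outer loop
vertex 2.82 2.764 0.055
vertex 3.835 2.609 0.274
vertex 3.028 2.799 1.628
endloop
endfacet
facet normal 0.144 -0.863 -0.484
outer loop
vertex 3.753 0.706 2.593
vertex 3.329 0.871 2.172
vertex 3.94 0.976 2.167
endloop
endfacet
facet normal 0.856 0.174 0.486
outer loop
vertex 3.753 0.706 2.593
vertex 3.94 0.976 2.167
vertex 3.031 2.649 3.168
endloop
endfacet
facet normal 0.144 -0.863 -0.484
outer loop
vertex 3.94 0.976 2.167
vertex 3.329 0.871 2.172
vertex 3.667 1.167 1.745
endloop
endfacet
facet normal 0.782 0.572 -0.247
outer loop
vertex 3.94 0.976 2.167
vertex 3.667 1.167 1.745
vertex 3.031 2.649 3.168
endloop
endfacet
facet normal 0.145 -0.863 -0.484
outer loop
vertex 3.667 1.167 1.745
vertex 3.329 0.871 2.172
vertex 3.14 1.135 1.644
endloop
endfacet
facet normal 0.091 0.710 -0.699
outer loop
vertex 3.667 1.167 1.745
vertex 3.14 1.135 1.644
vertex 3.031 2.649 3.168
endloop
endfacet
facet normal 0.145 -0.863 -0.484
outer loop
vertex 3.14 1.135 1.644
vertex 3.329 0.871 2.172
vertex 2.755 0.904 1.941
endloop
endfacet
facet normal -0.698 0.483 -0.529
outer loop
vertex 3.14 1.135 1.644
vertex 2.755 0.904 1.941
vertex 3.031 2.649 3.168
endloop
endfacet
facet normal 0.145 -0.863 -0.484
outer loop
vertex 2.755 0.904 1.941
vertex 3.329 0.871 2.172
vertex 2.803 0.648 2.412
endloop
endfacet
facet normal -0.989 0.062 0.134
outer loop
vertex 2.755 0.904 1.941
vertex 2.803 0.648 2.412
vertex 3.031 2.649 3.168
endloop
endfacet
facet normal 0.145 -0.863 -0.484
outer loop
vertex 2.803 0.648 2.412
vertex 3.329 0.871 2.172
vertex 3.247 0.56 2.702
endloop
endfacet
facet normal -0.564 -0.235 0.792
outer loop
vertex 2.803 0.648 2.412
vertex 3.247 0.56 2.702
vertex 3.031 2.649 3.168
endloop
endfacet
facet normal 0.145 -0.863 -0.484
outer loop
vertex 3.247 0.56 2.702
vertex 3.329 0.871 2.172
vertex 3.753 0.706 2.593
endloop
endfacet
facet normal 0.258 -0.185 0.948
outer loop
vertex 3.247 0.56 2.702
vertex 3.753 0.706 2.593
vertex 3.031 2.649 3.168
endloop
endfacet
facet normal -0.863 -0.211 -0.458
outer loop
vertex 3.342 3.18 -4.51
vertex 2.92 3.297 -3.769
vertex 3.042 3.959 -4.304
endloop
endfacet
facet normal 0.663 0.419 -0.620
outer loop
vertex 3.342 3.18 -4.51
vertex 3.042 3.959 -4.304
vertex 4.5 3.683 -2.931
endloop
endfacet
facet normal -0.863 -0.212 -0.459
outer loop
vertex 3.042 3.959 -4.304
vertex 2.92 3.297 -3.769
vertex 2.62 4.076 -3.564
endloop
endfacet
facet normal 0.215 0.976 -0.032
outer loop
vertex 3.042 3.959 -4.304
vertex 2.62 4.076 -3.564
vertex 4.5 3.683 -2.931
endloop
endfacet
facet normal -0.863 -0.212 -0.459
outer loop
vertex 2.62 4.076 -3.564
vertex 2.92 3.297 -3.769
vertex 2.498 3.413 -3.029
endloop
endfacet
facet normal -0.123 0.637 0.761
outer loop
vertex 2.62 4.076 -3.564
vertex 2.498 3.413 -3.029
vertex 4.5 3.683 -2.931
endloop
endfacet
facet normal -0.863 -0.212 -0.459
outer loop
vertex 2.498 3.413 -3.029
vertex 2.92 3.297 -3.769
vertex 2.799 2.634 -3.235
endloop
endfacet
facet normal -0.012 -0.260 0.966
outer loop
vertex 2.498 3.413 -3.029
vertex 2.799 2.634 -3.235
vertex 4.5 3.683 -2.931
endloop
endfacet
facet normal -0.864 -0.211 -0.458
outer loop
vertex 2.799 2.634 -3.235
vertex 2.92 3.297 -3.769
vertex 3.22 2.517 -3.975
endloop
endfacet
facet normal 0.436 -0.817 0.377
outer loop
vertex 2.799 2.634 -3.235
vertex 3.22 2.517 -3.975
vertex 4.5 3.683 -2.931
endloop
endfacet
facet normal -0.863 -0.211 -0.458
outer loop
vertex 3.22 2.517 -3.975
vertex 2.92 3.297 -3.769
vertex 3.342 3.18 -4.51
endloop
endfacet
facet normal 0.774 -0.478 -0.415
outer loop
vertex 3.22 2.517 -3.975
vertex 3.342 3.18 -4.51
vertex 4.5 3.683 -2.931
endloop
endfacet

endsolid


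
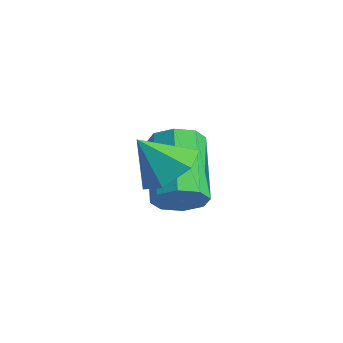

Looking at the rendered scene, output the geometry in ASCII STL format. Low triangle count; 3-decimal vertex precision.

solid 
facet normal 0.712 -0.462 -0.529
outer loop
vertex -2.195 0.621 -2.094
vertex -2.646 0.013 -2.17
vertex -2.529 0.65 -2.569
endloop
endfacet
facet normal 0.404 0.886 -0.230
outer loop
vertex -2.195 0.621 -2.094
vertex -2.529 0.65 -2.569
vertex -3.724 1.614 -0.954
endloop
endfacet
facet normal 0.404 0.886 -0.230
outer loop
vertex -3.724 1.614 -0.954
vertex -2.529 0.65 -2.569
vertex -4.058 1.643 -1.429
endloop
endfacet
facet normal -0.712 0.462 0.529
outer loop
vertex -3.724 1.614 -0.954
vertex -4.058 1.643 -1.429
vertex -4.174 1.007 -1.03
endloop
endfacet
facet normal 0.711 -0.462 -0.529
outer loop
vertex -2.529 0.65 -2.569
vertex -2.646 0.013 -2.17
vertex -2.932 0.306 -2.81
endloop
endfacet
facet normal -0.122 0.661 -0.740
outer loop
vertex -2.529 0.65 -2.569
vertex -2.932 0.306 -2.81
vertex -4.058 1.643 -1.429
endloop
endfacet
facet normal -0.122 0.661 -0.740
outer loop
vertex -4.058 1.643 -1.429
vertex -2.932 0.306 -2.81
vertex -4.461 1.299 -1.67
endloop
endfacet
facet normal -0.711 0.462 0.530
outer loop
vertex -4.058 1.643 -1.429
vertex -4.461 1.299 -1.67
vertex -4.174 1.007 -1.03
endloop
endfacet
facet normal 0.711 -0.462 -0.530
outer loop
vertex -2.932 0.306 -2.81
vertex -2.646 0.013 -2.17
vertex -3.167 -0.209 -2.676
endloop
endfacet
facet normal -0.576 0.050 -0.816
outer loop
vertex -2.932 0.306 -2.81
vertex -3.167 -0.209 -2.676
vertex -4.461 1.299 -1.67
endloop
endfacet
facet normal -0.576 0.050 -0.816
outer loop
vertex -4.461 1.299 -1.67
vertex -3.167 -0.209 -2.676
vertex -4.696 0.784 -1.536
endloop
endfacet
facet normal -0.711 0.462 0.530
outer loop
vertex -4.461 1.299 -1.67
vertex -4.696 0.784 -1.536
vertex -4.174 1.007 -1.03
endloop
endfacet
facet normal 0.711 -0.461 -0.530
outer loop
vertex -3.167 -0.209 -2.676
vertex -2.646 0.013 -2.17
vertex -3.096 -0.594 -2.246
endloop
endfacet
facet normal -0.692 -0.591 -0.414
outer loop
vertex -3.167 -0.209 -2.676
vertex -3.096 -0.594 -2.246
vertex -4.696 0.784 -1.536
endloop
endfacet
facet normal -0.692 -0.591 -0.414
outer loop
vertex -4.696 0.784 -1.536
vertex -3.096 -0.594 -2.246
vertex -4.625 0.399 -1.106
endloop
endfacet
facet normal -0.711 0.461 0.530
outer loop
vertex -4.696 0.784 -1.536
vertex -4.625 0.399 -1.106
vertex -4.174 1.007 -1.03
endloop
endfacet
facet normal 0.712 -0.462 -0.529
outer loop
vertex -3.096 -0.594 -2.246
vertex -2.646 0.013 -2.17
vertex -2.762 -0.623 -1.771
endloop
endfacet
facet normal -0.404 -0.886 0.230
outer loop
vertex -3.096 -0.594 -2.246
vertex -2.762 -0.623 -1.771
vertex -4.625 0.399 -1.106
endloop
endfacet
facet normal -0.404 -0.886 0.230
outer loop
vertex -4.625 0.399 -1.106
vertex -2.762 -0.623 -1.771
vertex -4.291 0.37 -0.631
endloop
endfacet
facet normal -0.712 0.462 0.529
outer loop
vertex -4.625 0.399 -1.106
vertex -4.291 0.37 -0.631
vertex -4.174 1.007 -1.03
endloop
endfacet
facet normal 0.711 -0.462 -0.530
outer loop
vertex -2.762 -0.623 -1.771
vertex -2.646 0.013 -2.17
vertex -2.359 -0.279 -1.53
endloop
endfacet
facet normal 0.122 -0.661 0.740
outer loop
vertex -2.762 -0.623 -1.771
vertex -2.359 -0.279 -1.53
vertex -4.291 0.37 -0.631
endloop
endfacet
facet normal 0.122 -0.661 0.740
outer loop
vertex -4.291 0.37 -0.631
vertex -2.359 -0.279 -1.53
vertex -3.888 0.714 -0.39
endloop
endfacet
facet normal -0.711 0.462 0.529
outer loop
vertex -4.291 0.37 -0.631
vertex -3.888 0.714 -0.39
vertex -4.174 1.007 -1.03
endloop
endfacet
facet normal 0.711 -0.462 -0.530
outer loop
vertex -2.359 -0.279 -1.53
vertex -2.646 0.013 -2.17
vertex -2.124 0.236 -1.664
endloop
endfacet
facet normal 0.576 -0.050 0.816
outer loop
vertex -2.359 -0.279 -1.53
vertex -2.124 0.236 -1.664
vertex -3.888 0.714 -0.39
endloop
endfacet
facet normal 0.576 -0.050 0.816
outer loop
vertex -3.888 0.714 -0.39
vertex -2.124 0.236 -1.664
vertex -3.653 1.229 -0.524
endloop
endfacet
facet normal -0.711 0.462 0.530
outer loop
vertex -3.888 0.714 -0.39
vertex -3.653 1.229 -0.524
vertex -4.174 1.007 -1.03
endloop
endfacet
facet normal 0.711 -0.461 -0.530
outer loop
vertex -2.124 0.236 -1.664
vertex -2.646 0.013 -2.17
vertex -2.195 0.621 -2.094
endloop
endfacet
facet normal 0.692 0.591 0.414
outer loop
vertex -2.124 0.236 -1.664
vertex -2.195 0.621 -2.094
vertex -3.653 1.229 -0.524
endloop
endfacet
facet normal 0.692 0.591 0.414
outer loop
vertex -3.653 1.229 -0.524
vertex -2.195 0.621 -2.094
vertex -3.724 1.614 -0.954
endloop
endfacet
facet normal -0.711 0.461 0.530
outer loop
vertex -3.653 1.229 -0.524
vertex -3.724 1.614 -0.954
vertex -4.174 1.007 -1.03
endloop
endfacet
facet normal 0.429 0.468 -0.772
outer loop
vertex -0.563 -1.197 0.523
vertex -1.326 -1.22 0.085
vertex -1.137 -0.535 0.605
endloop
endfacet
facet normal 0.318 0.160 0.935
outer loop
vertex -0.563 -1.197 0.523
vertex -1.137 -0.535 0.605
vertex -1.874 -1.82 1.075
endloop
endfacet
facet normal 0.428 0.468 -0.773
outer loop
vertex -1.137 -0.535 0.605
vertex -1.326 -1.22 0.085
vertex -1.901 -0.559 0.167
endloop
endfacet
facet normal -0.437 0.519 0.734
outer loop
vertex -1.137 -0.535 0.605
vertex -1.901 -0.559 0.167
vertex -1.874 -1.82 1.075
endloop
endfacet
facet normal 0.428 0.468 -0.773
outer loop
vertex -1.901 -0.559 0.167
vertex -1.326 -1.22 0.085
vertex -2.089 -1.244 -0.352
endloop
endfacet
facet normal -0.974 0.120 0.195
outer loop
vertex -1.901 -0.559 0.167
vertex -2.089 -1.244 -0.352
vertex -1.874 -1.82 1.075
endloop
endfacet
facet normal 0.428 0.468 -0.773
outer loop
vertex -2.089 -1.244 -0.352
vertex -1.326 -1.22 0.085
vertex -1.514 -1.905 -0.434
endloop
endfacet
facet normal -0.755 -0.639 -0.144
outer loop
vertex -2.089 -1.244 -0.352
vertex -1.514 -1.905 -0.434
vertex -1.874 -1.82 1.075
endloop
endfacet
facet normal 0.429 0.468 -0.773
outer loop
vertex -1.514 -1.905 -0.434
vertex -1.326 -1.22 0.085
vertex -0.751 -1.882 0.003
endloop
endfacet
facet normal -0.002 -0.998 0.056
outer loop
vertex -1.514 -1.905 -0.434
vertex -0.751 -1.882 0.003
vertex -1.874 -1.82 1.075
endloop
endfacet
facet normal 0.429 0.468 -0.772
outer loop
vertex -0.751 -1.882 0.003
vertex -1.326 -1.22 0.085
vertex -0.563 -1.197 0.523
endloop
endfacet
facet normal 0.535 -0.599 0.595
outer loop
vertex -0.751 -1.882 0.003
vertex -0.563 -1.197 0.523
vertex -1.874 -1.82 1.075
endloop
endfacet

endsolid


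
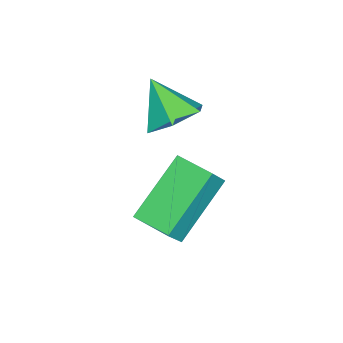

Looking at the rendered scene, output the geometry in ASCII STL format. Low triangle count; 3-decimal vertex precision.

solid 
facet normal 0.342 0.588 -0.733
outer loop
vertex -0.583 -0.748 -0.129
vertex -1.25 -0.9 -0.562
vertex -1.234 -0.273 -0.051
endloop
endfacet
facet normal 0.264 0.207 0.942
outer loop
vertex -0.583 -0.748 -0.129
vertex -1.234 -0.273 -0.051
vertex -1.69 -1.66 0.382
endloop
endfacet
facet normal 0.342 0.588 -0.733
outer loop
vertex -1.234 -0.273 -0.051
vertex -1.25 -0.9 -0.562
vertex -1.901 -0.425 -0.484
endloop
endfacet
facet normal -0.561 0.409 0.720
outer loop
vertex -1.234 -0.273 -0.051
vertex -1.901 -0.425 -0.484
vertex -1.69 -1.66 0.382
endloop
endfacet
facet normal 0.342 0.589 -0.733
outer loop
vertex -1.901 -0.425 -0.484
vertex -1.25 -0.9 -0.562
vertex -1.917 -1.053 -0.996
endloop
endfacet
facet normal -0.989 -0.079 0.128
outer loop
vertex -1.901 -0.425 -0.484
vertex -1.917 -1.053 -0.996
vertex -1.69 -1.66 0.382
endloop
endfacet
facet normal 0.341 0.589 -0.732
outer loop
vertex -1.917 -1.053 -0.996
vertex -1.25 -0.9 -0.562
vertex -1.265 -1.528 -1.074
endloop
endfacet
facet normal -0.590 -0.770 -0.242
outer loop
vertex -1.917 -1.053 -0.996
vertex -1.265 -1.528 -1.074
vertex -1.69 -1.66 0.382
endloop
endfacet
facet normal 0.340 0.589 -0.733
outer loop
vertex -1.265 -1.528 -1.074
vertex -1.25 -0.9 -0.562
vertex -0.598 -1.375 -0.641
endloop
endfacet
facet normal 0.235 -0.972 -0.019
outer loop
vertex -1.265 -1.528 -1.074
vertex -0.598 -1.375 -0.641
vertex -1.69 -1.66 0.382
endloop
endfacet
facet normal 0.341 0.590 -0.732
outer loop
vertex -0.598 -1.375 -0.641
vertex -1.25 -0.9 -0.562
vertex -0.583 -0.748 -0.129
endloop
endfacet
facet normal 0.662 -0.483 0.572
outer loop
vertex -0.598 -1.375 -0.641
vertex -0.583 -0.748 -0.129
vertex -1.69 -1.66 0.382
endloop
endfacet
facet normal -0.556 0.153 -0.817
outer loop
vertex -1.411 -0.564 -2.389
vertex -1.057 0.423 -2.445
vertex 0.101 -1.17 -3.532
endloop
endfacet
facet normal -0.337 -0.940 0.053
outer loop
vertex 0.657 -1.323 -2.715
vertex -1.411 -0.564 -2.389
vertex 0.101 -1.17 -3.532
endloop
endfacet
facet normal -0.556 0.153 -0.817
outer loop
vertex 0.101 -1.17 -3.532
vertex -1.057 0.423 -2.445
vertex 0.455 -0.183 -3.588
endloop
endfacet
facet normal 0.760 -0.305 -0.574
outer loop
vertex 0.455 -0.183 -3.588
vertex 0.657 -1.323 -2.715
vertex 0.101 -1.17 -3.532
endloop
endfacet
facet normal -0.760 0.305 0.574
outer loop
vertex -1.411 -0.564 -2.389
vertex -0.501 0.27 -1.628
vertex -1.057 0.423 -2.445
endloop
endfacet
facet normal -0.337 -0.940 0.053
outer loop
vertex -0.855 -0.717 -1.572
vertex -1.411 -0.564 -2.389
vertex 0.657 -1.323 -2.715
endloop
endfacet
facet normal -0.760 0.305 0.574
outer loop
vertex -0.855 -0.717 -1.572
vertex -0.501 0.27 -1.628
vertex -1.411 -0.564 -2.389
endloop
endfacet
facet normal 0.337 0.940 -0.053
outer loop
vertex -1.057 0.423 -2.445
vertex -0.501 0.27 -1.628
vertex 0.455 -0.183 -3.588
endloop
endfacet
facet normal 0.760 -0.305 -0.574
outer loop
vertex 1.011 -0.336 -2.771
vertex 0.657 -1.323 -2.715
vertex 0.455 -0.183 -3.588
endloop
endfacet
facet normal 0.337 0.940 -0.053
outer loop
vertex 0.455 -0.183 -3.588
vertex -0.501 0.27 -1.628
vertex 1.011 -0.336 -2.771
endloop
endfacet
facet normal 0.556 -0.153 0.817
outer loop
vertex 1.011 -0.336 -2.771
vertex -0.855 -0.717 -1.572
vertex 0.657 -1.323 -2.715
endloop
endfacet
facet normal 0.556 -0.153 0.817
outer loop
vertex -0.501 0.27 -1.628
vertex -0.855 -0.717 -1.572
vertex 1.011 -0.336 -2.771
endloop
endfacet

endsolid


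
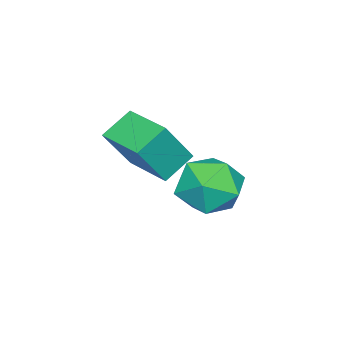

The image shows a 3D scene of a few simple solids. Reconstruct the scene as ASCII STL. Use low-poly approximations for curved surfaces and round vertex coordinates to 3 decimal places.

solid 
facet normal -0.998 0.057 0.040
outer loop
vertex -4.654 -1.956 -0.803
vertex -4.611 -2.056 0.401
vertex -4.57 -0.964 -0.117
endloop
endfacet
facet normal -0.745 0.421 -0.518
outer loop
vertex -4.654 -1.956 -0.803
vertex -4.57 -0.964 -0.117
vertex -3.917 -1.055 -1.13
endloop
endfacet
facet normal -0.373 -0.031 -0.927
outer loop
vertex -4.654 -1.956 -0.803
vertex -3.917 -1.055 -1.13
vertex -3.553 -2.203 -1.238
endloop
endfacet
facet normal -0.397 -0.675 -0.622
outer loop
vertex -4.654 -1.956 -0.803
vertex -3.553 -2.203 -1.238
vertex -3.982 -2.822 -0.292
endloop
endfacet
facet normal -0.783 -0.622 -0.024
outer loop
vertex -4.654 -1.956 -0.803
vertex -3.982 -2.822 -0.292
vertex -4.611 -2.056 0.401
endloop
endfacet
facet normal -0.294 0.916 -0.272
outer loop
vertex -3.917 -1.055 -1.13
vertex -4.57 -0.964 -0.117
vertex -3.418 -0.598 -0.128
endloop
endfacet
facet normal -0.703 0.326 0.632
outer loop
vertex -4.57 -0.964 -0.117
vertex -4.611 -2.056 0.401
vertex -3.847 -1.217 0.818
endloop
endfacet
facet normal -0.356 -0.771 0.529
outer loop
vertex -4.611 -2.056 0.401
vertex -3.982 -2.822 -0.292
vertex -3.483 -2.365 0.71
endloop
endfacet
facet normal 0.268 -0.857 -0.439
outer loop
vertex -3.982 -2.822 -0.292
vertex -3.553 -2.203 -1.238
vertex -2.83 -2.456 -0.303
endloop
endfacet
facet normal 0.306 0.185 -0.934
outer loop
vertex -3.553 -2.203 -1.238
vertex -3.917 -1.055 -1.13
vertex -2.789 -1.364 -0.821
endloop
endfacet
facet normal 0.397 0.675 0.622
outer loop
vertex -2.746 -1.464 0.383
vertex -3.418 -0.598 -0.128
vertex -3.847 -1.217 0.818
endloop
endfacet
facet normal 0.373 0.031 0.927
outer loop
vertex -2.746 -1.464 0.383
vertex -3.847 -1.217 0.818
vertex -3.483 -2.365 0.71
endloop
endfacet
facet normal 0.745 -0.421 0.518
outer loop
vertex -2.746 -1.464 0.383
vertex -3.483 -2.365 0.71
vertex -2.83 -2.456 -0.303
endloop
endfacet
facet normal 0.998 -0.057 -0.040
outer loop
vertex -2.746 -1.464 0.383
vertex -2.83 -2.456 -0.303
vertex -2.789 -1.364 -0.821
endloop
endfacet
facet normal 0.783 0.622 0.024
outer loop
vertex -2.746 -1.464 0.383
vertex -2.789 -1.364 -0.821
vertex -3.418 -0.598 -0.128
endloop
endfacet
facet normal -0.268 0.857 0.439
outer loop
vertex -3.847 -1.217 0.818
vertex -3.418 -0.598 -0.128
vertex -4.57 -0.964 -0.117
endloop
endfacet
facet normal -0.306 -0.185 0.934
outer loop
vertex -3.483 -2.365 0.71
vertex -3.847 -1.217 0.818
vertex -4.611 -2.056 0.401
endloop
endfacet
facet normal 0.294 -0.916 0.272
outer loop
vertex -2.83 -2.456 -0.303
vertex -3.483 -2.365 0.71
vertex -3.982 -2.822 -0.292
endloop
endfacet
facet normal 0.703 -0.326 -0.632
outer loop
vertex -2.789 -1.364 -0.821
vertex -2.83 -2.456 -0.303
vertex -3.553 -2.203 -1.238
endloop
endfacet
facet normal 0.356 0.771 -0.529
outer loop
vertex -3.418 -0.598 -0.128
vertex -2.789 -1.364 -0.821
vertex -3.917 -1.055 -1.13
endloop
endfacet
facet normal -0.774 0.331 0.539
outer loop
vertex -1.748 -3.295 3.586
vertex -1.056 -1.765 3.642
vertex -2.593 -2.858 2.105
endloop
endfacet
facet normal -0.412 -0.910 -0.033
outer loop
vertex -1.664 -3.255 1.458
vertex -1.748 -3.295 3.586
vertex -2.593 -2.858 2.105
endloop
endfacet
facet normal -0.774 0.330 0.540
outer loop
vertex -2.593 -2.858 2.105
vertex -1.056 -1.765 3.642
vertex -1.902 -1.328 2.162
endloop
endfacet
facet normal -0.480 0.248 -0.841
outer loop
vertex -1.902 -1.328 2.162
vertex -1.664 -3.255 1.458
vertex -2.593 -2.858 2.105
endloop
endfacet
facet normal 0.480 -0.248 0.841
outer loop
vertex -1.748 -3.295 3.586
vertex -0.127 -2.162 2.995
vertex -1.056 -1.765 3.642
endloop
endfacet
facet normal -0.412 -0.911 -0.033
outer loop
vertex -0.818 -3.692 2.938
vertex -1.748 -3.295 3.586
vertex -1.664 -3.255 1.458
endloop
endfacet
facet normal 0.480 -0.248 0.841
outer loop
vertex -0.818 -3.692 2.938
vertex -0.127 -2.162 2.995
vertex -1.748 -3.295 3.586
endloop
endfacet
facet normal 0.412 0.910 0.033
outer loop
vertex -1.056 -1.765 3.642
vertex -0.127 -2.162 2.995
vertex -1.902 -1.328 2.162
endloop
endfacet
facet normal -0.480 0.248 -0.841
outer loop
vertex -0.972 -1.725 1.514
vertex -1.664 -3.255 1.458
vertex -1.902 -1.328 2.162
endloop
endfacet
facet normal 0.412 0.911 0.034
outer loop
vertex -1.902 -1.328 2.162
vertex -0.127 -2.162 2.995
vertex -0.972 -1.725 1.514
endloop
endfacet
facet normal 0.774 -0.330 -0.540
outer loop
vertex -0.972 -1.725 1.514
vertex -0.818 -3.692 2.938
vertex -1.664 -3.255 1.458
endloop
endfacet
facet normal 0.775 -0.330 -0.539
outer loop
vertex -0.127 -2.162 2.995
vertex -0.818 -3.692 2.938
vertex -0.972 -1.725 1.514
endloop
endfacet

endsolid


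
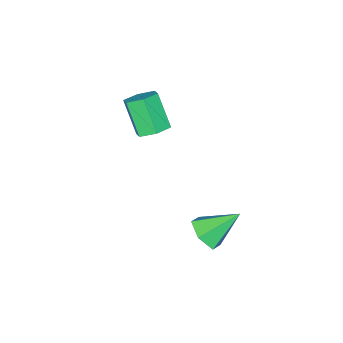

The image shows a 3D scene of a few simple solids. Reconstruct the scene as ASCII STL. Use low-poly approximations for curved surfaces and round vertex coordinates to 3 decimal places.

solid 
facet normal 0.182 0.552 -0.814
outer loop
vertex -0.362 -2.174 -0.02
vertex -0.795 -2.74 -0.501
vertex -1.208 -2.076 -0.143
endloop
endfacet
facet normal 0.014 0.826 0.564
outer loop
vertex -0.362 -2.174 -0.02
vertex -1.208 -2.076 -0.143
vertex -0.712 -3.234 1.542
endloop
endfacet
facet normal 0.014 0.826 0.564
outer loop
vertex -0.712 -3.234 1.542
vertex -1.208 -2.076 -0.143
vertex -1.557 -3.136 1.419
endloop
endfacet
facet normal -0.182 -0.552 0.814
outer loop
vertex -0.712 -3.234 1.542
vertex -1.557 -3.136 1.419
vertex -1.145 -3.8 1.061
endloop
endfacet
facet normal 0.182 0.552 -0.814
outer loop
vertex -1.208 -2.076 -0.143
vertex -0.795 -2.74 -0.501
vertex -1.641 -2.642 -0.624
endloop
endfacet
facet normal -0.845 0.511 0.158
outer loop
vertex -1.208 -2.076 -0.143
vertex -1.641 -2.642 -0.624
vertex -1.557 -3.136 1.419
endloop
endfacet
facet normal -0.845 0.511 0.158
outer loop
vertex -1.557 -3.136 1.419
vertex -1.641 -2.642 -0.624
vertex -1.99 -3.702 0.938
endloop
endfacet
facet normal -0.182 -0.552 0.814
outer loop
vertex -1.557 -3.136 1.419
vertex -1.99 -3.702 0.938
vertex -1.145 -3.8 1.061
endloop
endfacet
facet normal 0.182 0.552 -0.814
outer loop
vertex -1.641 -2.642 -0.624
vertex -0.795 -2.74 -0.501
vertex -1.228 -3.306 -0.982
endloop
endfacet
facet normal -0.858 -0.315 -0.406
outer loop
vertex -1.641 -2.642 -0.624
vertex -1.228 -3.306 -0.982
vertex -1.99 -3.702 0.938
endloop
endfacet
facet normal -0.858 -0.314 -0.405
outer loop
vertex -1.99 -3.702 0.938
vertex -1.228 -3.306 -0.982
vertex -1.578 -4.366 0.58
endloop
endfacet
facet normal -0.182 -0.552 0.814
outer loop
vertex -1.99 -3.702 0.938
vertex -1.578 -4.366 0.58
vertex -1.145 -3.8 1.061
endloop
endfacet
facet normal 0.182 0.552 -0.814
outer loop
vertex -1.228 -3.306 -0.982
vertex -0.795 -2.74 -0.501
vertex -0.383 -3.404 -0.859
endloop
endfacet
facet normal -0.014 -0.826 -0.564
outer loop
vertex -1.228 -3.306 -0.982
vertex -0.383 -3.404 -0.859
vertex -1.578 -4.366 0.58
endloop
endfacet
facet normal -0.014 -0.826 -0.564
outer loop
vertex -1.578 -4.366 0.58
vertex -0.383 -3.404 -0.859
vertex -0.732 -4.464 0.703
endloop
endfacet
facet normal -0.182 -0.552 0.814
outer loop
vertex -1.578 -4.366 0.58
vertex -0.732 -4.464 0.703
vertex -1.145 -3.8 1.061
endloop
endfacet
facet normal 0.182 0.552 -0.814
outer loop
vertex -0.383 -3.404 -0.859
vertex -0.795 -2.74 -0.501
vertex 0.05 -2.838 -0.378
endloop
endfacet
facet normal 0.845 -0.511 -0.158
outer loop
vertex -0.383 -3.404 -0.859
vertex 0.05 -2.838 -0.378
vertex -0.732 -4.464 0.703
endloop
endfacet
facet normal 0.845 -0.511 -0.158
outer loop
vertex -0.732 -4.464 0.703
vertex 0.05 -2.838 -0.378
vertex -0.299 -3.898 1.184
endloop
endfacet
facet normal -0.182 -0.552 0.814
outer loop
vertex -0.732 -4.464 0.703
vertex -0.299 -3.898 1.184
vertex -1.145 -3.8 1.061
endloop
endfacet
facet normal 0.182 0.552 -0.814
outer loop
vertex 0.05 -2.838 -0.378
vertex -0.795 -2.74 -0.501
vertex -0.362 -2.174 -0.02
endloop
endfacet
facet normal 0.859 0.314 0.405
outer loop
vertex 0.05 -2.838 -0.378
vertex -0.362 -2.174 -0.02
vertex -0.299 -3.898 1.184
endloop
endfacet
facet normal 0.858 0.315 0.406
outer loop
vertex -0.299 -3.898 1.184
vertex -0.362 -2.174 -0.02
vertex -0.712 -3.234 1.542
endloop
endfacet
facet normal -0.182 -0.552 0.814
outer loop
vertex -0.299 -3.898 1.184
vertex -0.712 -3.234 1.542
vertex -1.145 -3.8 1.061
endloop
endfacet
facet normal 0.553 -0.522 -0.650
outer loop
vertex 1.677 2.705 -3.638
vertex 1.176 1.903 -3.42
vertex 0.877 2.481 -4.139
endloop
endfacet
facet normal -0.110 0.961 -0.255
outer loop
vertex 1.677 2.705 -3.638
vertex 0.877 2.481 -4.139
vertex 0.104 2.917 -2.16
endloop
endfacet
facet normal 0.552 -0.522 -0.650
outer loop
vertex 0.877 2.481 -4.139
vertex 1.176 1.903 -3.42
vertex 0.376 1.68 -3.921
endloop
endfacet
facet normal -0.820 0.401 -0.409
outer loop
vertex 0.877 2.481 -4.139
vertex 0.376 1.68 -3.921
vertex 0.104 2.917 -2.16
endloop
endfacet
facet normal 0.552 -0.522 -0.650
outer loop
vertex 0.376 1.68 -3.921
vertex 1.176 1.903 -3.42
vertex 0.675 1.102 -3.202
endloop
endfacet
facet normal -0.930 -0.352 0.104
outer loop
vertex 0.376 1.68 -3.921
vertex 0.675 1.102 -3.202
vertex 0.104 2.917 -2.16
endloop
endfacet
facet normal 0.552 -0.522 -0.650
outer loop
vertex 0.675 1.102 -3.202
vertex 1.176 1.903 -3.42
vertex 1.475 1.325 -2.701
endloop
endfacet
facet normal -0.330 -0.546 0.770
outer loop
vertex 0.675 1.102 -3.202
vertex 1.475 1.325 -2.701
vertex 0.104 2.917 -2.16
endloop
endfacet
facet normal 0.553 -0.522 -0.650
outer loop
vertex 1.475 1.325 -2.701
vertex 1.176 1.903 -3.42
vertex 1.976 2.127 -2.919
endloop
endfacet
facet normal 0.381 0.014 0.925
outer loop
vertex 1.475 1.325 -2.701
vertex 1.976 2.127 -2.919
vertex 0.104 2.917 -2.16
endloop
endfacet
facet normal 0.553 -0.522 -0.650
outer loop
vertex 1.976 2.127 -2.919
vertex 1.176 1.903 -3.42
vertex 1.677 2.705 -3.638
endloop
endfacet
facet normal 0.491 0.767 0.413
outer loop
vertex 1.976 2.127 -2.919
vertex 1.677 2.705 -3.638
vertex 0.104 2.917 -2.16
endloop
endfacet

endsolid


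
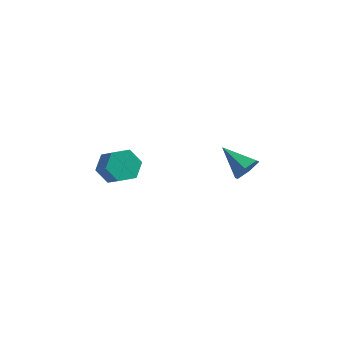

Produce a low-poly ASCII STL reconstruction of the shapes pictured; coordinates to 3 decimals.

solid 
facet normal -0.499 0.533 -0.683
outer loop
vertex -0.267 2.52 -4.746
vertex -0.732 2.67 -4.289
vertex -0.2 3.068 -4.367
endloop
endfacet
facet normal 0.860 0.215 -0.462
outer loop
vertex -0.267 2.52 -4.746
vertex -0.2 3.068 -4.367
vertex 0.258 1.961 -4.029
endloop
endfacet
facet normal 0.860 0.215 -0.462
outer loop
vertex 0.258 1.961 -4.029
vertex -0.2 3.068 -4.367
vertex 0.325 2.509 -3.65
endloop
endfacet
facet normal 0.500 -0.533 0.682
outer loop
vertex 0.258 1.961 -4.029
vertex 0.325 2.509 -3.65
vertex -0.208 2.11 -3.571
endloop
endfacet
facet normal -0.499 0.533 -0.684
outer loop
vertex -0.2 3.068 -4.367
vertex -0.732 2.67 -4.289
vertex -0.666 3.218 -3.91
endloop
endfacet
facet normal 0.516 0.816 0.258
outer loop
vertex -0.2 3.068 -4.367
vertex -0.666 3.218 -3.91
vertex 0.325 2.509 -3.65
endloop
endfacet
facet normal 0.516 0.816 0.258
outer loop
vertex 0.325 2.509 -3.65
vertex -0.666 3.218 -3.91
vertex -0.141 2.659 -3.193
endloop
endfacet
facet normal 0.499 -0.532 0.684
outer loop
vertex 0.325 2.509 -3.65
vertex -0.141 2.659 -3.193
vertex -0.208 2.11 -3.571
endloop
endfacet
facet normal -0.501 0.532 -0.683
outer loop
vertex -0.666 3.218 -3.91
vertex -0.732 2.67 -4.289
vertex -1.198 2.819 -3.831
endloop
endfacet
facet normal -0.344 0.602 0.721
outer loop
vertex -0.666 3.218 -3.91
vertex -1.198 2.819 -3.831
vertex -0.141 2.659 -3.193
endloop
endfacet
facet normal -0.344 0.602 0.721
outer loop
vertex -0.141 2.659 -3.193
vertex -1.198 2.819 -3.831
vertex -0.673 2.26 -3.114
endloop
endfacet
facet normal 0.500 -0.532 0.683
outer loop
vertex -0.141 2.659 -3.193
vertex -0.673 2.26 -3.114
vertex -0.208 2.11 -3.571
endloop
endfacet
facet normal -0.500 0.533 -0.682
outer loop
vertex -1.198 2.819 -3.831
vertex -0.732 2.67 -4.289
vertex -1.265 2.271 -4.21
endloop
endfacet
facet normal -0.860 -0.215 0.462
outer loop
vertex -1.198 2.819 -3.831
vertex -1.265 2.271 -4.21
vertex -0.673 2.26 -3.114
endloop
endfacet
facet normal -0.860 -0.215 0.462
outer loop
vertex -0.673 2.26 -3.114
vertex -1.265 2.271 -4.21
vertex -0.74 1.712 -3.493
endloop
endfacet
facet normal 0.499 -0.533 0.683
outer loop
vertex -0.673 2.26 -3.114
vertex -0.74 1.712 -3.493
vertex -0.208 2.11 -3.571
endloop
endfacet
facet normal -0.499 0.532 -0.684
outer loop
vertex -1.265 2.271 -4.21
vertex -0.732 2.67 -4.289
vertex -0.799 2.121 -4.667
endloop
endfacet
facet normal -0.516 -0.816 -0.258
outer loop
vertex -1.265 2.271 -4.21
vertex -0.799 2.121 -4.667
vertex -0.74 1.712 -3.493
endloop
endfacet
facet normal -0.516 -0.816 -0.258
outer loop
vertex -0.74 1.712 -3.493
vertex -0.799 2.121 -4.667
vertex -0.274 1.562 -3.95
endloop
endfacet
facet normal 0.499 -0.533 0.684
outer loop
vertex -0.74 1.712 -3.493
vertex -0.274 1.562 -3.95
vertex -0.208 2.11 -3.571
endloop
endfacet
facet normal -0.500 0.532 -0.683
outer loop
vertex -0.799 2.121 -4.667
vertex -0.732 2.67 -4.289
vertex -0.267 2.52 -4.746
endloop
endfacet
facet normal 0.344 -0.602 -0.721
outer loop
vertex -0.799 2.121 -4.667
vertex -0.267 2.52 -4.746
vertex -0.274 1.562 -3.95
endloop
endfacet
facet normal 0.344 -0.602 -0.721
outer loop
vertex -0.274 1.562 -3.95
vertex -0.267 2.52 -4.746
vertex 0.258 1.961 -4.029
endloop
endfacet
facet normal 0.501 -0.532 0.683
outer loop
vertex -0.274 1.562 -3.95
vertex 0.258 1.961 -4.029
vertex -0.208 2.11 -3.571
endloop
endfacet
facet normal 0.790 -0.453 -0.413
outer loop
vertex 4.389 1.885 -2.153
vertex 4.092 1.804 -2.633
vertex 4.4 2.279 -2.564
endloop
endfacet
facet normal 0.272 0.691 0.670
outer loop
vertex 4.389 1.885 -2.153
vertex 4.4 2.279 -2.564
vertex 3.128 2.356 -2.127
endloop
endfacet
facet normal 0.790 -0.452 -0.415
outer loop
vertex 4.4 2.279 -2.564
vertex 4.092 1.804 -2.633
vertex 4.102 2.199 -3.044
endloop
endfacet
facet normal 0.003 0.986 -0.166
outer loop
vertex 4.4 2.279 -2.564
vertex 4.102 2.199 -3.044
vertex 3.128 2.356 -2.127
endloop
endfacet
facet normal 0.790 -0.451 -0.415
outer loop
vertex 4.102 2.199 -3.044
vertex 4.092 1.804 -2.633
vertex 3.795 1.724 -3.112
endloop
endfacet
facet normal -0.567 0.464 -0.681
outer loop
vertex 4.102 2.199 -3.044
vertex 3.795 1.724 -3.112
vertex 3.128 2.356 -2.127
endloop
endfacet
facet normal 0.790 -0.453 -0.414
outer loop
vertex 3.795 1.724 -3.112
vertex 4.092 1.804 -2.633
vertex 3.784 1.329 -2.701
endloop
endfacet
facet normal -0.864 -0.351 -0.360
outer loop
vertex 3.795 1.724 -3.112
vertex 3.784 1.329 -2.701
vertex 3.128 2.356 -2.127
endloop
endfacet
facet normal 0.790 -0.453 -0.414
outer loop
vertex 3.784 1.329 -2.701
vertex 4.092 1.804 -2.633
vertex 4.082 1.41 -2.221
endloop
endfacet
facet normal -0.594 -0.647 0.478
outer loop
vertex 3.784 1.329 -2.701
vertex 4.082 1.41 -2.221
vertex 3.128 2.356 -2.127
endloop
endfacet
facet normal 0.791 -0.452 -0.413
outer loop
vertex 4.082 1.41 -2.221
vertex 4.092 1.804 -2.633
vertex 4.389 1.885 -2.153
endloop
endfacet
facet normal -0.026 -0.125 0.992
outer loop
vertex 4.082 1.41 -2.221
vertex 4.389 1.885 -2.153
vertex 3.128 2.356 -2.127
endloop
endfacet

endsolid


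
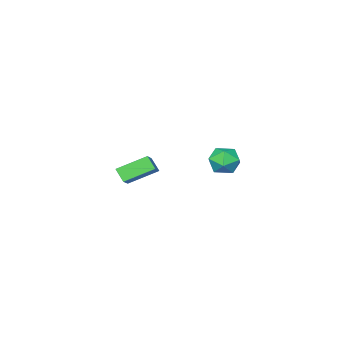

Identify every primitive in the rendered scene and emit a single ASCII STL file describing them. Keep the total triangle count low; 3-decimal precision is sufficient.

solid 
facet normal 0.162 0.978 -0.131
outer loop
vertex -1.017 3.793 -0.848
vertex -1.271 3.948 -0.006
vertex -0.413 3.781 -0.19
endloop
endfacet
facet normal 0.600 0.591 -0.540
outer loop
vertex -1.017 3.793 -0.848
vertex -0.413 3.781 -0.19
vertex -0.384 3.162 -0.835
endloop
endfacet
facet normal 0.199 0.180 -0.963
outer loop
vertex -1.017 3.793 -0.848
vertex -0.384 3.162 -0.835
vertex -1.225 2.948 -1.049
endloop
endfacet
facet normal -0.486 0.314 -0.816
outer loop
vertex -1.017 3.793 -0.848
vertex -1.225 2.948 -1.049
vertex -1.773 3.433 -0.536
endloop
endfacet
facet normal -0.509 0.806 -0.302
outer loop
vertex -1.017 3.793 -0.848
vertex -1.773 3.433 -0.536
vertex -1.271 3.948 -0.006
endloop
endfacet
facet normal 0.980 0.163 -0.113
outer loop
vertex -0.384 3.162 -0.835
vertex -0.413 3.781 -0.19
vertex -0.247 2.927 0.016
endloop
endfacet
facet normal 0.272 0.790 0.550
outer loop
vertex -0.413 3.781 -0.19
vertex -1.271 3.948 -0.006
vertex -0.795 3.412 0.529
endloop
endfacet
facet normal -0.814 0.513 0.273
outer loop
vertex -1.271 3.948 -0.006
vertex -1.773 3.433 -0.536
vertex -1.636 3.198 0.315
endloop
endfacet
facet normal -0.778 -0.286 -0.560
outer loop
vertex -1.773 3.433 -0.536
vertex -1.225 2.948 -1.049
vertex -1.607 2.579 -0.33
endloop
endfacet
facet normal 0.331 -0.503 -0.798
outer loop
vertex -1.225 2.948 -1.049
vertex -0.384 3.162 -0.835
vertex -0.749 2.412 -0.514
endloop
endfacet
facet normal 0.486 -0.314 0.816
outer loop
vertex -1.003 2.567 0.328
vertex -0.247 2.927 0.016
vertex -0.795 3.412 0.529
endloop
endfacet
facet normal -0.199 -0.180 0.963
outer loop
vertex -1.003 2.567 0.328
vertex -0.795 3.412 0.529
vertex -1.636 3.198 0.315
endloop
endfacet
facet normal -0.600 -0.591 0.540
outer loop
vertex -1.003 2.567 0.328
vertex -1.636 3.198 0.315
vertex -1.607 2.579 -0.33
endloop
endfacet
facet normal -0.162 -0.978 0.131
outer loop
vertex -1.003 2.567 0.328
vertex -1.607 2.579 -0.33
vertex -0.749 2.412 -0.514
endloop
endfacet
facet normal 0.509 -0.806 0.302
outer loop
vertex -1.003 2.567 0.328
vertex -0.749 2.412 -0.514
vertex -0.247 2.927 0.016
endloop
endfacet
facet normal 0.778 0.286 0.560
outer loop
vertex -0.795 3.412 0.529
vertex -0.247 2.927 0.016
vertex -0.413 3.781 -0.19
endloop
endfacet
facet normal -0.331 0.503 0.798
outer loop
vertex -1.636 3.198 0.315
vertex -0.795 3.412 0.529
vertex -1.271 3.948 -0.006
endloop
endfacet
facet normal -0.980 -0.163 0.113
outer loop
vertex -1.607 2.579 -0.33
vertex -1.636 3.198 0.315
vertex -1.773 3.433 -0.536
endloop
endfacet
facet normal -0.272 -0.790 -0.550
outer loop
vertex -0.749 2.412 -0.514
vertex -1.607 2.579 -0.33
vertex -1.225 2.948 -1.049
endloop
endfacet
facet normal 0.814 -0.513 -0.273
outer loop
vertex -0.247 2.927 0.016
vertex -0.749 2.412 -0.514
vertex -0.384 3.162 -0.835
endloop
endfacet
facet normal -0.764 0.469 0.444
outer loop
vertex -1.912 -3.338 -2.923
vertex -1.099 -2.657 -2.243
vertex -1.9 -2.709 -3.567
endloop
endfacet
facet normal -0.645 -0.540 -0.540
outer loop
vertex -0.541 -3.543 -4.357
vertex -1.912 -3.338 -2.923
vertex -1.9 -2.709 -3.567
endloop
endfacet
facet normal -0.764 0.467 0.444
outer loop
vertex -1.9 -2.709 -3.567
vertex -1.099 -2.657 -2.243
vertex -1.088 -2.028 -2.886
endloop
endfacet
facet normal 0.013 0.699 -0.715
outer loop
vertex -1.088 -2.028 -2.886
vertex -0.541 -3.543 -4.357
vertex -1.9 -2.709 -3.567
endloop
endfacet
facet normal -0.013 -0.699 0.715
outer loop
vertex -1.912 -3.338 -2.923
vertex 0.26 -3.491 -3.033
vertex -1.099 -2.657 -2.243
endloop
endfacet
facet normal -0.645 -0.540 -0.540
outer loop
vertex -0.552 -4.172 -3.714
vertex -1.912 -3.338 -2.923
vertex -0.541 -3.543 -4.357
endloop
endfacet
facet normal -0.013 -0.699 0.715
outer loop
vertex -0.552 -4.172 -3.714
vertex 0.26 -3.491 -3.033
vertex -1.912 -3.338 -2.923
endloop
endfacet
facet normal 0.645 0.540 0.540
outer loop
vertex -1.099 -2.657 -2.243
vertex 0.26 -3.491 -3.033
vertex -1.088 -2.028 -2.886
endloop
endfacet
facet normal 0.013 0.699 -0.715
outer loop
vertex 0.272 -2.862 -3.677
vertex -0.541 -3.543 -4.357
vertex -1.088 -2.028 -2.886
endloop
endfacet
facet normal 0.645 0.540 0.540
outer loop
vertex -1.088 -2.028 -2.886
vertex 0.26 -3.491 -3.033
vertex 0.272 -2.862 -3.677
endloop
endfacet
facet normal 0.764 -0.468 -0.445
outer loop
vertex 0.272 -2.862 -3.677
vertex -0.552 -4.172 -3.714
vertex -0.541 -3.543 -4.357
endloop
endfacet
facet normal 0.764 -0.468 -0.443
outer loop
vertex 0.26 -3.491 -3.033
vertex -0.552 -4.172 -3.714
vertex 0.272 -2.862 -3.677
endloop
endfacet

endsolid
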